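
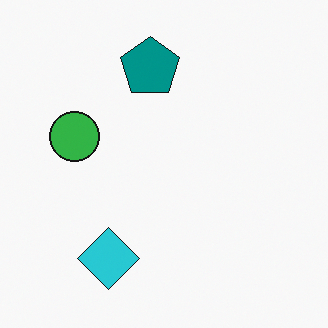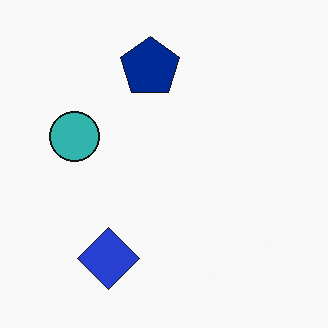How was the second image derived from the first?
This is the original image hue-shifted by a small amount.

Every shape's color has rotated by the same amount around the hue wheel — a uniform hue shift.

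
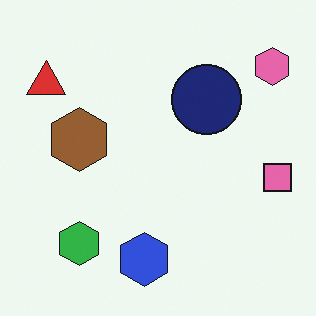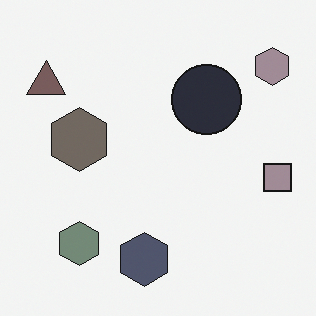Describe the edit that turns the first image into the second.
This is the original image made much more muted (saturation change).

All colors are more muted and greyish — a global saturation change.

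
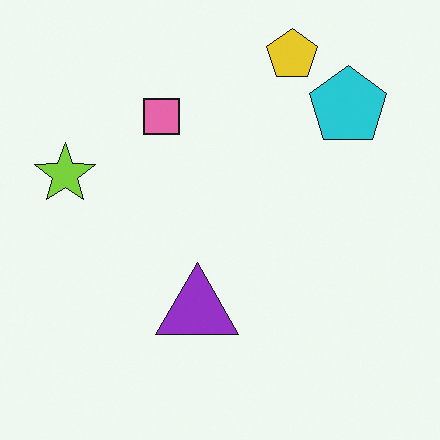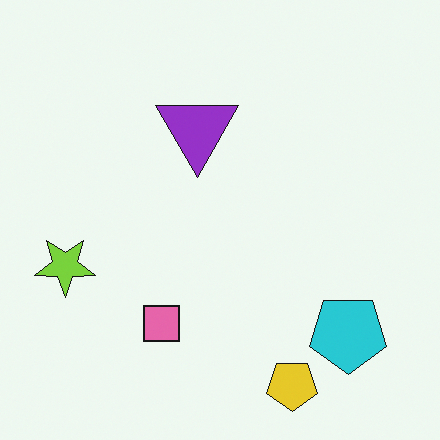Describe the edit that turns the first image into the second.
The second image is the first flipped vertically (top ↔ bottom).

The yellow pentagon is in the top of the first image and the bottom of the second — shapes on opposite sides of the horizontal midline have swapped in a mirror flip.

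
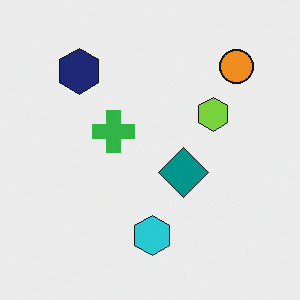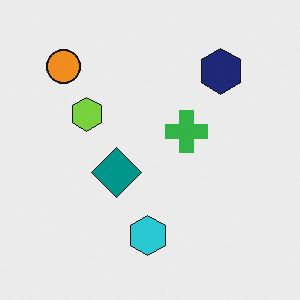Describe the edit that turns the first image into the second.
It was flipped horizontally (left ↔ right).

The orange circle is in the top-right of the first image and the top-left of the second — shapes on opposite sides of the vertical midline have swapped in a mirror flip.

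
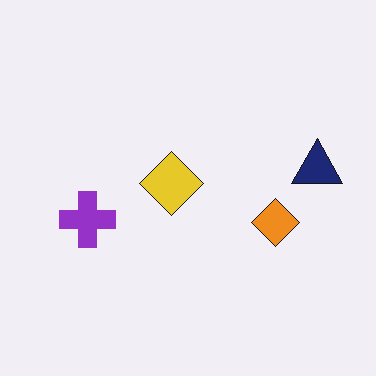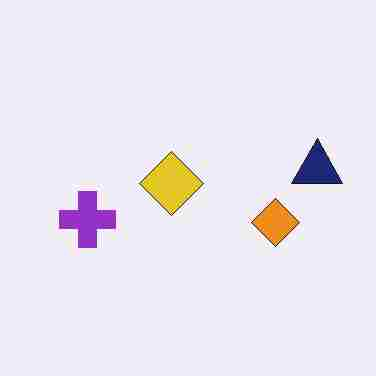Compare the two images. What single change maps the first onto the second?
Heavily JPEG-compressed with obvious blocking artifacts.

Blocky 8×8 compression artifacts appear around shape edges and the flat background shows ringing — characteristic JPEG degradation.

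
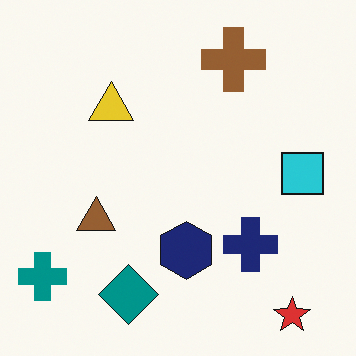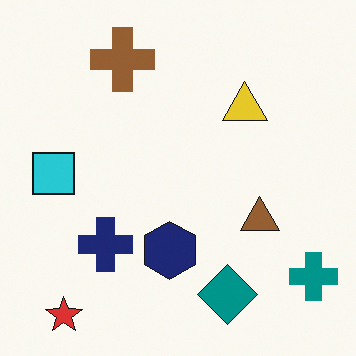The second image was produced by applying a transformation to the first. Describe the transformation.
The second image is the first flipped horizontally (left ↔ right).

The teal cross is in the bottom-left of the first image and the bottom-right of the second — shapes on opposite sides of the vertical midline have swapped in a mirror flip.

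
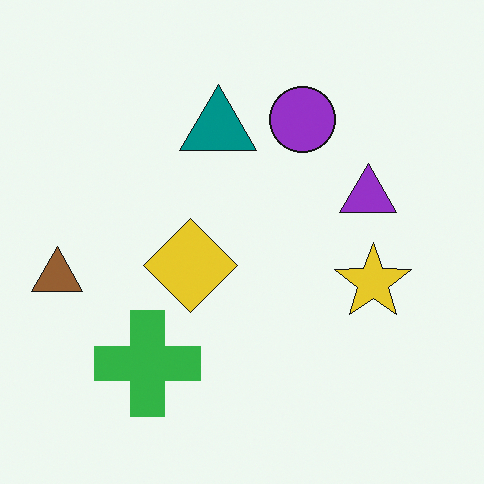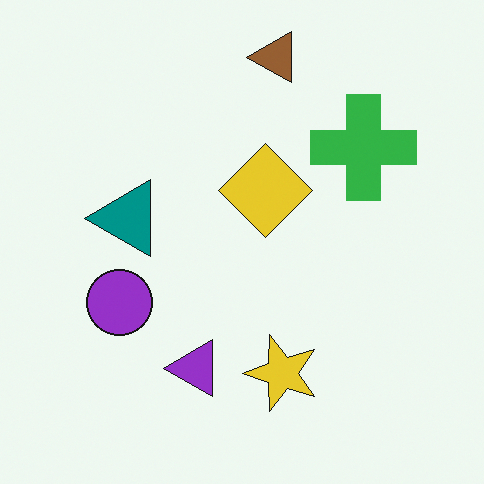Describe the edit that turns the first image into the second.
The second image is the first transposed (reflected across the top-left ↔ bottom-right diagonal).

Shapes have swapped their row and column positions — what was in the top-right is now in the bottom-left — a diagonal reflection.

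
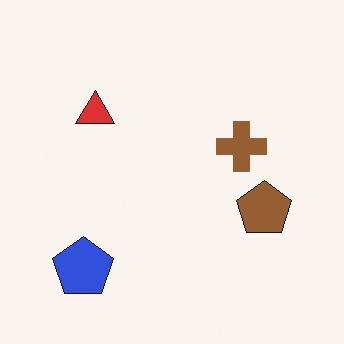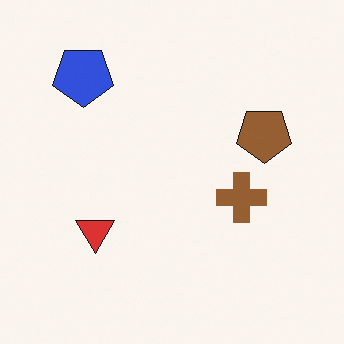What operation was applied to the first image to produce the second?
Flipped vertically (top ↔ bottom).

The blue pentagon is in the bottom-left of the first image and the top-left of the second — shapes on opposite sides of the horizontal midline have swapped in a mirror flip.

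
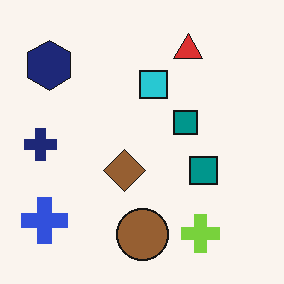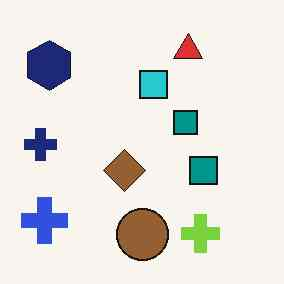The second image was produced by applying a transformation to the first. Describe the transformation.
The second image is the first JPEG-compressed with visible artifacts.

Blocky 8×8 compression artifacts appear around shape edges and the flat background shows ringing — characteristic JPEG degradation.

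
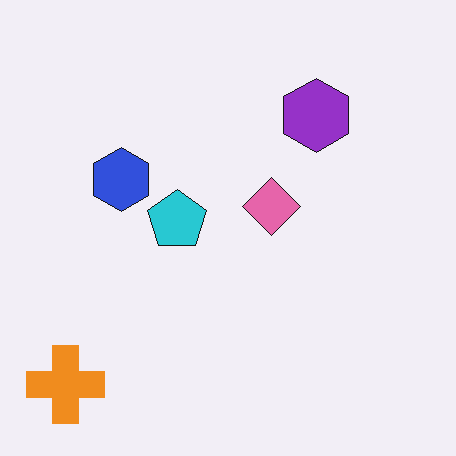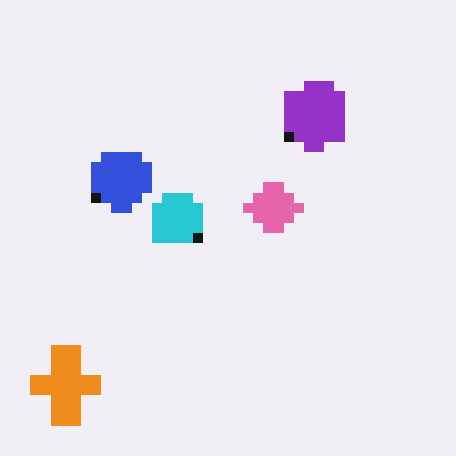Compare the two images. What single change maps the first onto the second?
The second image is the first heavily pixelated into large blocks.

Shapes are reduced to large square blocks; fine edges and outlines are lost — a downscale-then-upscale (mosaic) effect.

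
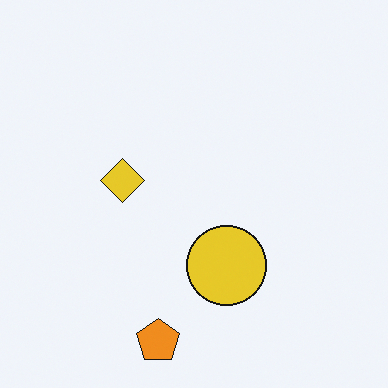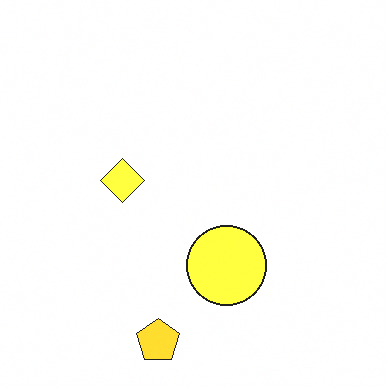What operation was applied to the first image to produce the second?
The transformation is: substantially brightened.

Every pixel — background and shapes alike — is uniformly brightened.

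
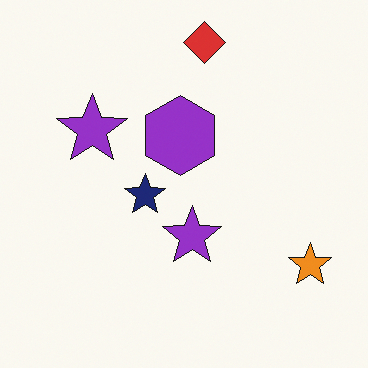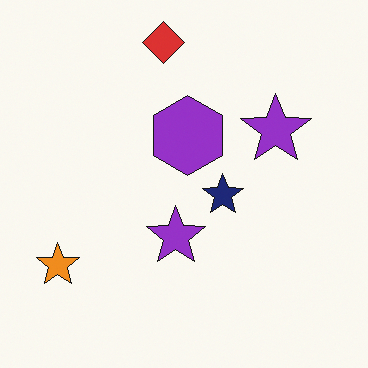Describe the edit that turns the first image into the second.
It was flipped horizontally (left ↔ right).

The orange star is in the bottom-right of the first image and the bottom-left of the second — shapes on opposite sides of the vertical midline have swapped in a mirror flip.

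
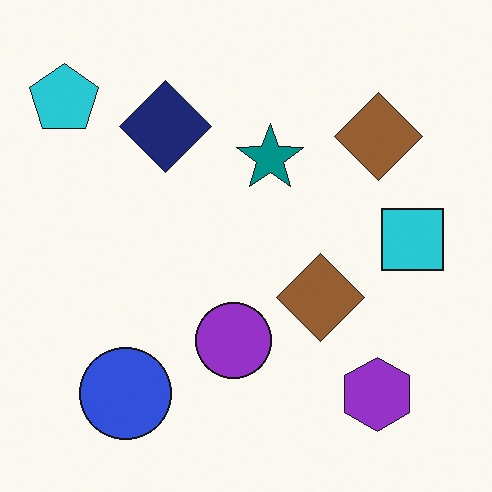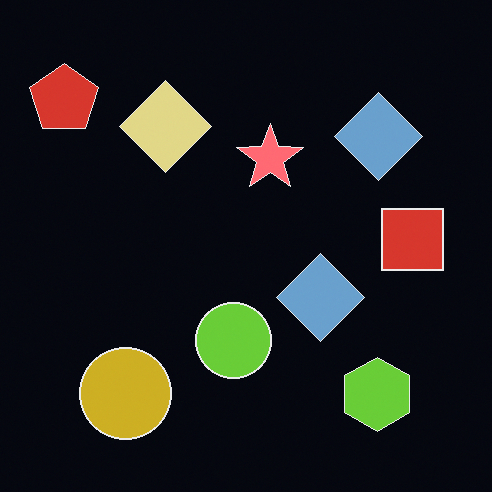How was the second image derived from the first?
The image was color-inverted (negative).

The light background has become dark and every shape's color is its complement — a photographic negative.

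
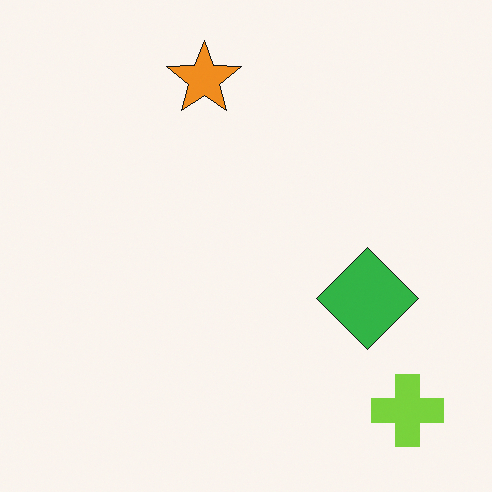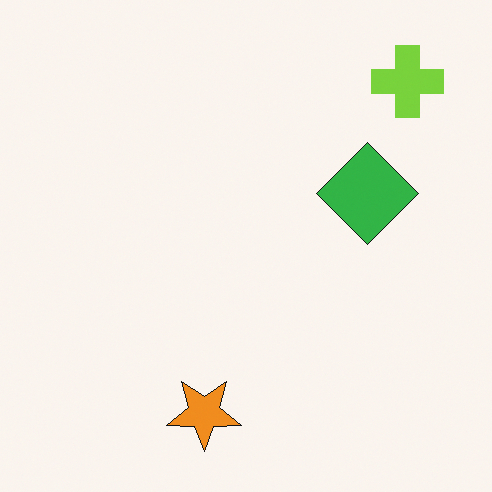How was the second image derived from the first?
It was flipped vertically (top ↔ bottom).

The orange star is in the top of the first image and the bottom of the second — shapes on opposite sides of the horizontal midline have swapped in a mirror flip.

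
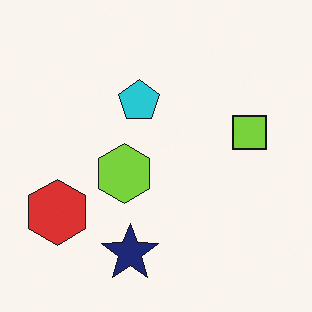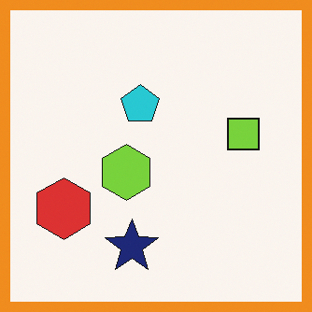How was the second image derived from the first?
This is the original image framed with a orange border.

A solid orange frame runs around the edge of the second image, with the content slightly shrunk inside it.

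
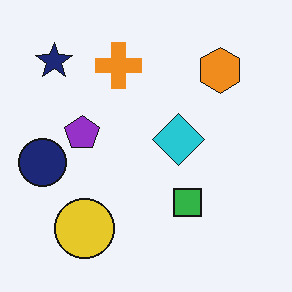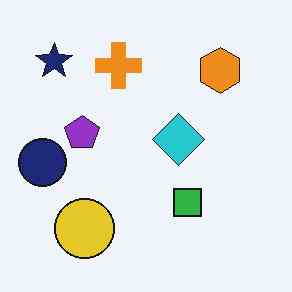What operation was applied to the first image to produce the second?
The transformation is: JPEG-compressed with visible artifacts.

Blocky 8×8 compression artifacts appear around shape edges and the flat background shows ringing — characteristic JPEG degradation.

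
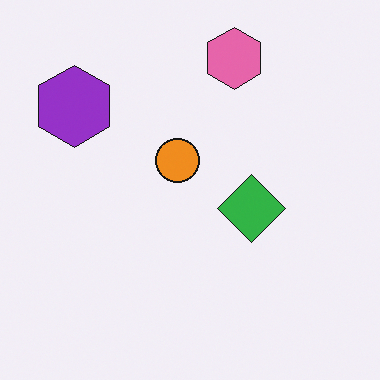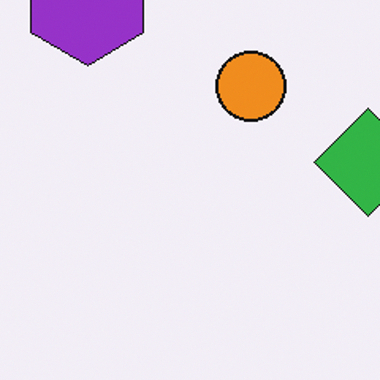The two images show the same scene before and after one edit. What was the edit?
The second image is the first cropped slightly and scaled back up.

The visible shapes are larger and the field of view is narrower; shapes near the original edges may be partly or wholly outside the frame — a crop-and-rescale.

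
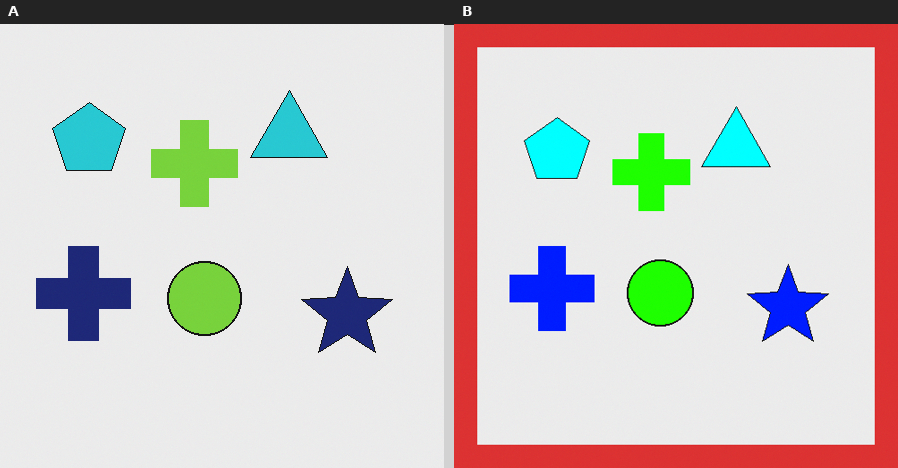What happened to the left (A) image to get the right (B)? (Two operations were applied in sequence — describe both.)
It was made much more vivid (saturation change), then framed with a red border.

All colors are more vivid — a global saturation change. A solid red frame runs around the edge of the right (B) image, with the content slightly shrunk inside it.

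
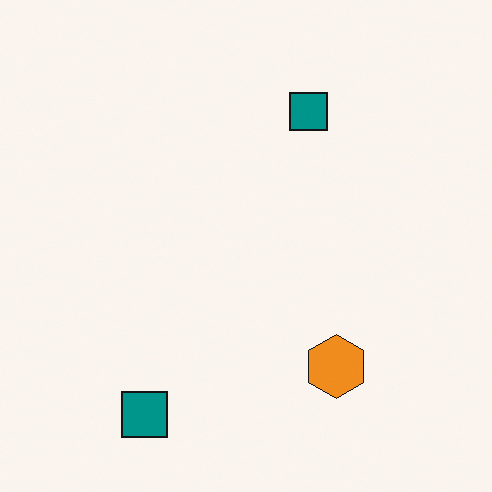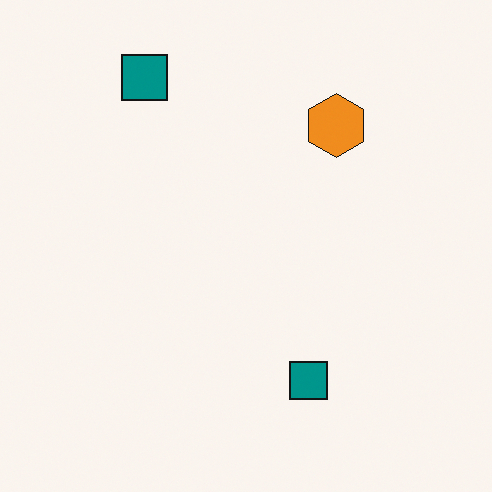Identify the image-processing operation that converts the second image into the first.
It was flipped vertically (top ↔ bottom).

The orange hexagon is in the top-right of the second image and the bottom-right of the first — shapes on opposite sides of the horizontal midline have swapped in a mirror flip.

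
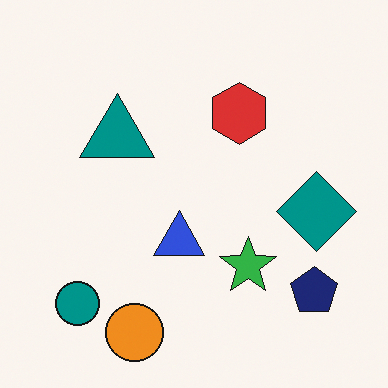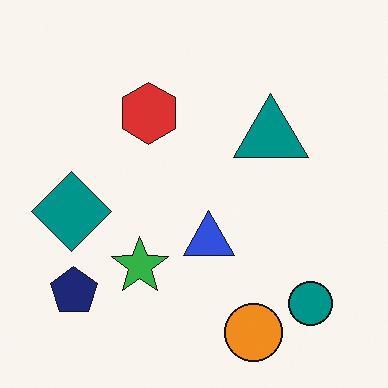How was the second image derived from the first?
It was flipped horizontally (left ↔ right).

The teal diamond is in the right of the first image and the left of the second — shapes on opposite sides of the vertical midline have swapped in a mirror flip.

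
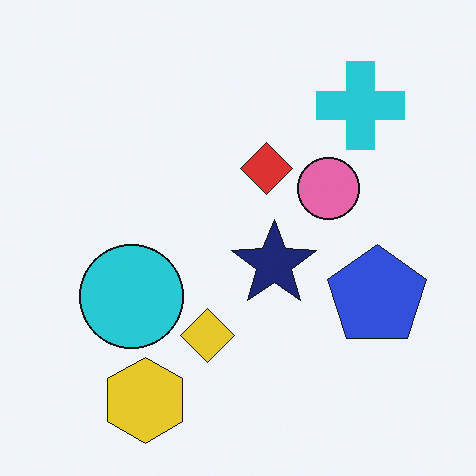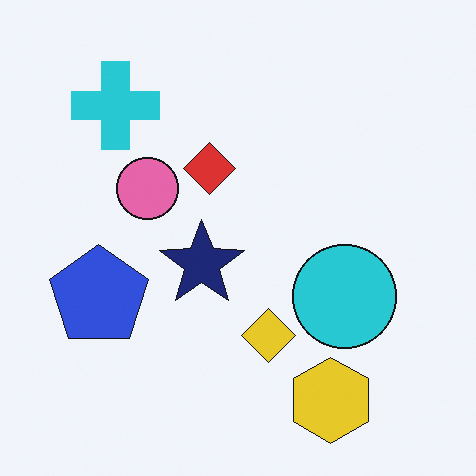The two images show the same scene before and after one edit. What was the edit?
This is the original image flipped horizontally (left ↔ right).

The blue pentagon is in the right of the first image and the left of the second — shapes on opposite sides of the vertical midline have swapped in a mirror flip.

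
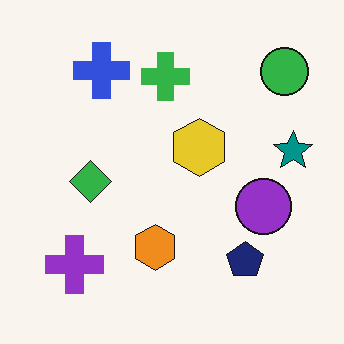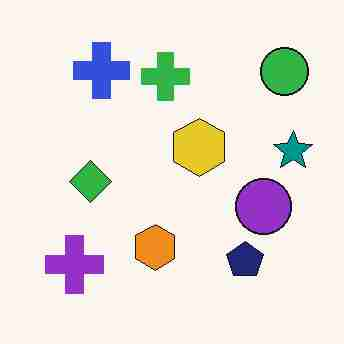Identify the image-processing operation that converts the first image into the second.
The second image is the first degraded with heavy JPEG compression.

Blocky 8×8 compression artifacts appear around shape edges and the flat background shows ringing — characteristic JPEG degradation.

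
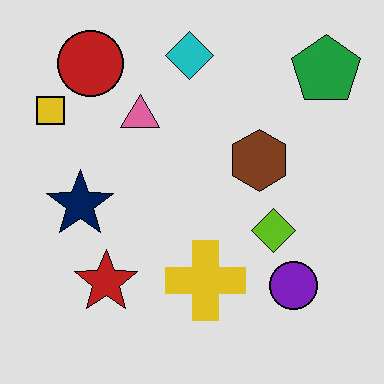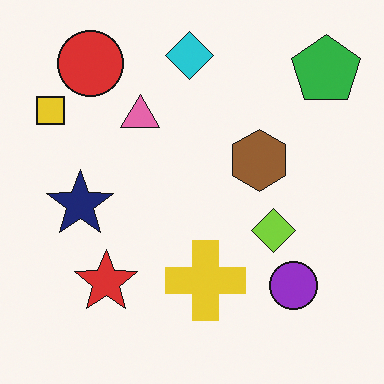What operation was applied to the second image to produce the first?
The image was moderately posterized.

Each flat color has snapped to a coarser quantized level — most visibly, the near-white background has dropped to a flat grey.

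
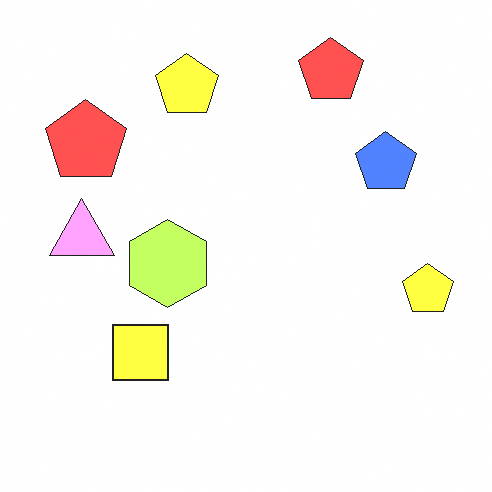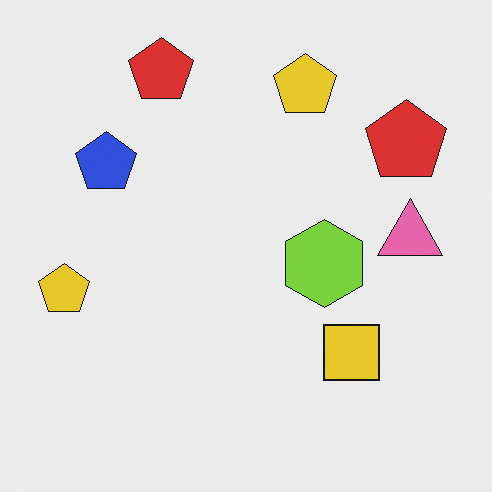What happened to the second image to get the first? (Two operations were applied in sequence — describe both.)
The transformation is: flipped horizontally (left ↔ right), then noticeably brightened.

The pink triangle is in the right of the second image and the left of the first — shapes on opposite sides of the vertical midline have swapped in a mirror flip. Every pixel — background and shapes alike — is uniformly brightened.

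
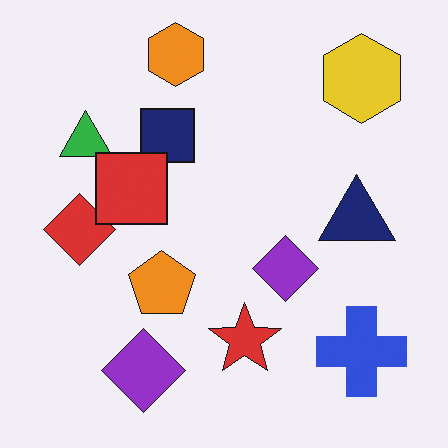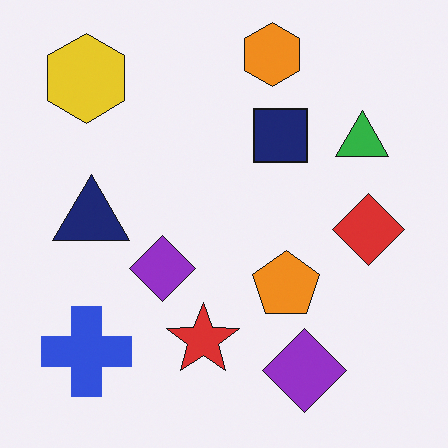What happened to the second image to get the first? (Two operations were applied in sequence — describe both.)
The transformation is: flipped horizontally (left ↔ right), then overlaid with an additional red square.

The red diamond is in the right of the second image and the left of the first — shapes on opposite sides of the vertical midline have swapped in a mirror flip. A red square appears in the first image that is absent from the second.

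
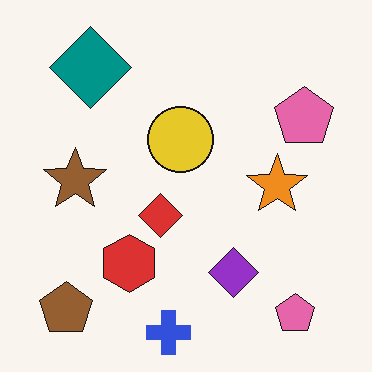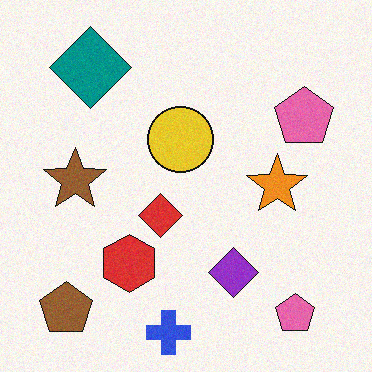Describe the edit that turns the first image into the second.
The transformation is: degraded with subtle gaussian noise.

Random speckle covers the whole image, including the flat background.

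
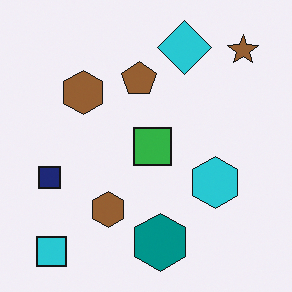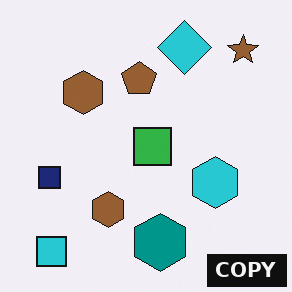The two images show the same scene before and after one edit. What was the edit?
Watermarked with the text "COPY" in the lower-right corner.

A dark label reading "COPY" appears in the lower-right corner.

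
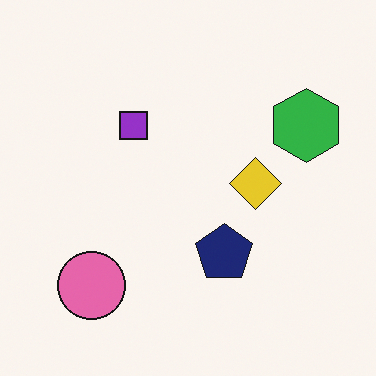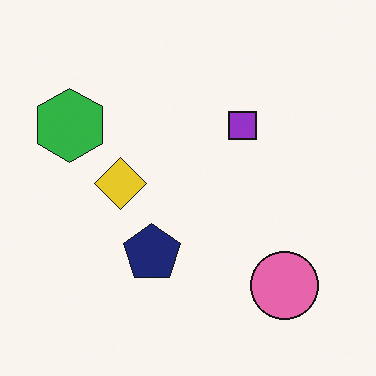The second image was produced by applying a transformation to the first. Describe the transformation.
It was flipped horizontally (left ↔ right).

The green hexagon is in the top-right of the first image and the top-left of the second — shapes on opposite sides of the vertical midline have swapped in a mirror flip.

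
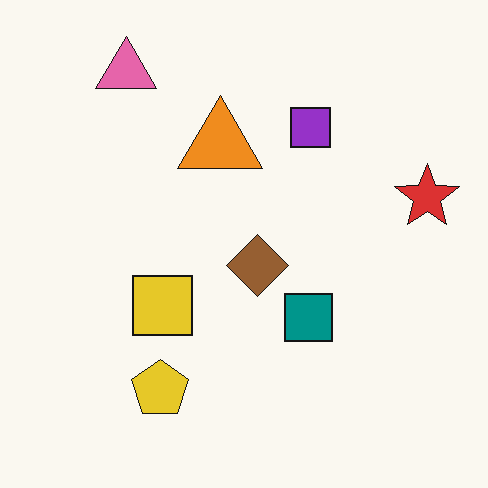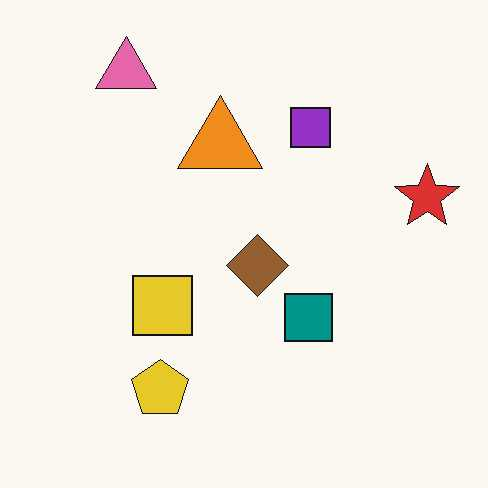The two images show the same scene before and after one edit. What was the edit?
The second image is the first given moderate JPEG compression.

Blocky 8×8 compression artifacts appear around shape edges and the flat background shows ringing — characteristic JPEG degradation.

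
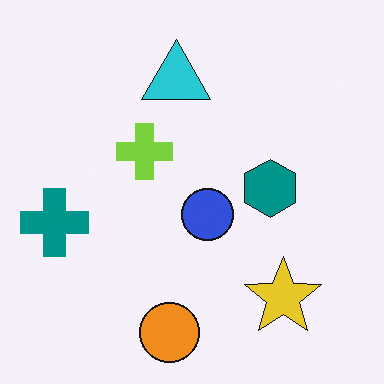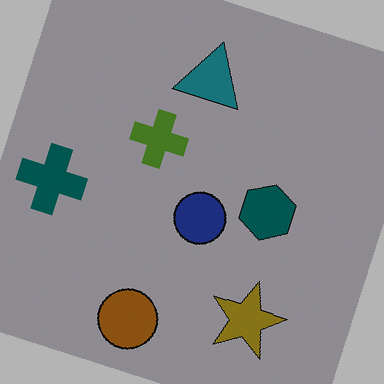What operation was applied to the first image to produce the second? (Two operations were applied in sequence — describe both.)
Noticeably darkened, then rotated clockwise by a moderate amount.

Every pixel — background and shapes alike — is uniformly darkened. Every shape is tilted by the same angle and the image corners show triangular fill wedges — a whole-image rotation by a non-right angle.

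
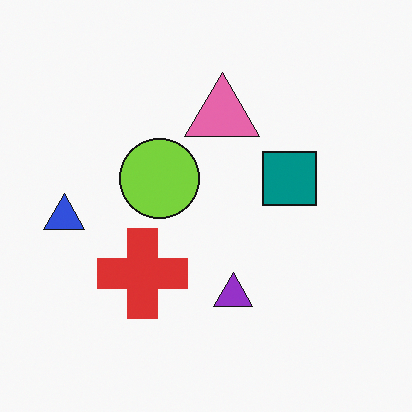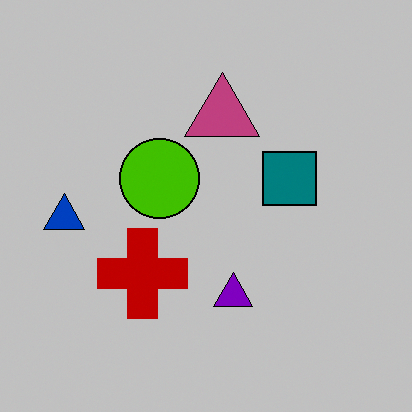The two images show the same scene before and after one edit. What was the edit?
This is the original image aggressively posterized.

Each flat color has snapped to a coarser quantized level — most visibly, the near-white background has dropped to a flat grey.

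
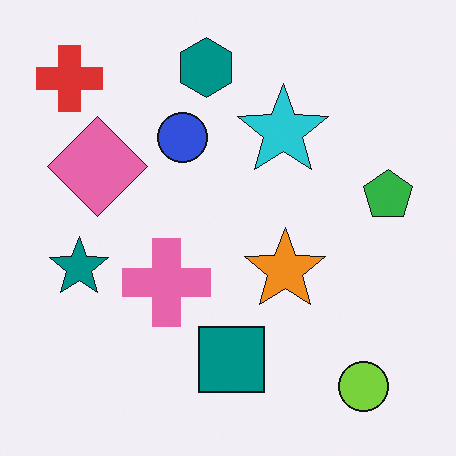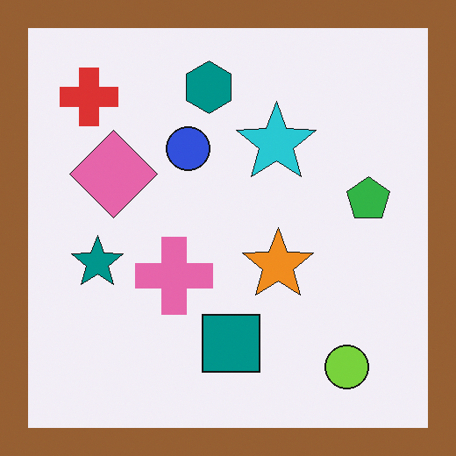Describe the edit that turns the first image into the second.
The second image is the first framed with a brown border.

A solid brown frame runs around the edge of the second image, with the content slightly shrunk inside it.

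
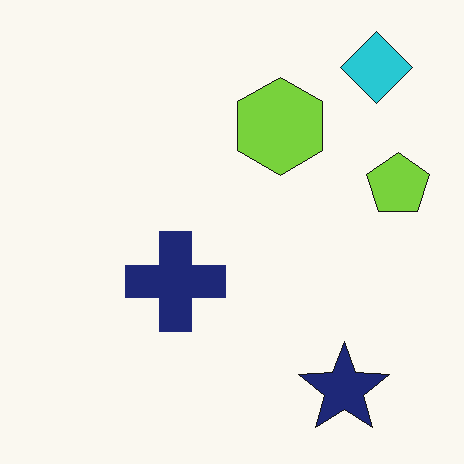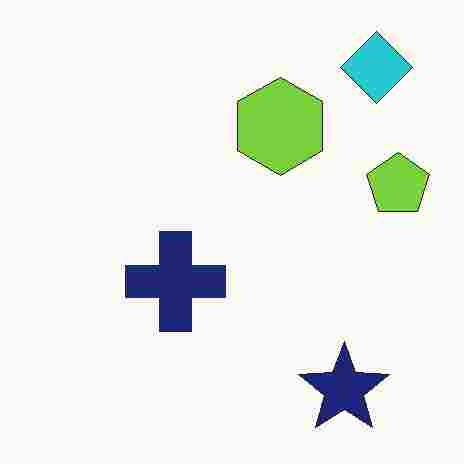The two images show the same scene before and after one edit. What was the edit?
The second image is the first degraded with heavy JPEG compression.

Blocky 8×8 compression artifacts appear around shape edges and the flat background shows ringing — characteristic JPEG degradation.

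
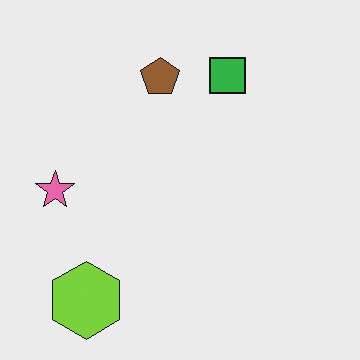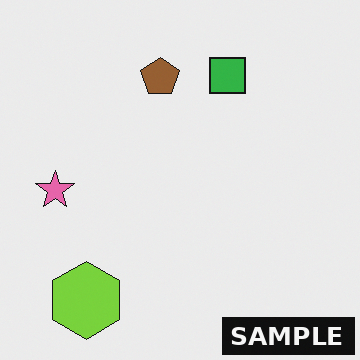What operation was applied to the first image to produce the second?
Watermarked with the text "SAMPLE" in the lower-right corner.

A dark label reading "SAMPLE" appears in the lower-right corner.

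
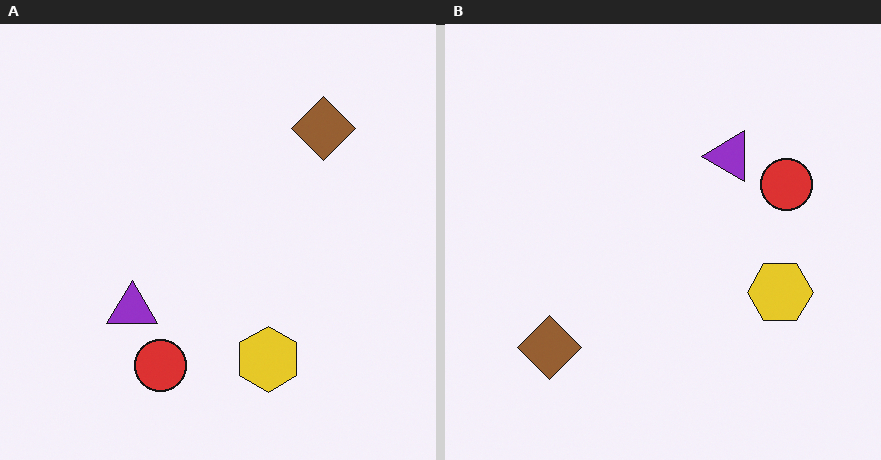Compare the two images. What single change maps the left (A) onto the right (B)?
The right (B) image is the left (A) transposed (reflected across the top-left ↔ bottom-right diagonal).

Shapes have swapped their row and column positions — what was in the top-right is now in the bottom-left — a diagonal reflection.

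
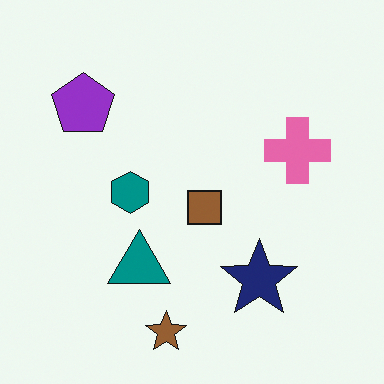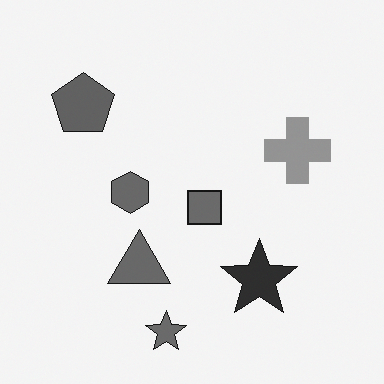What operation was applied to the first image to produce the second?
The second image is the first converted to grayscale.

All color is removed — every shape is now a shade of grey.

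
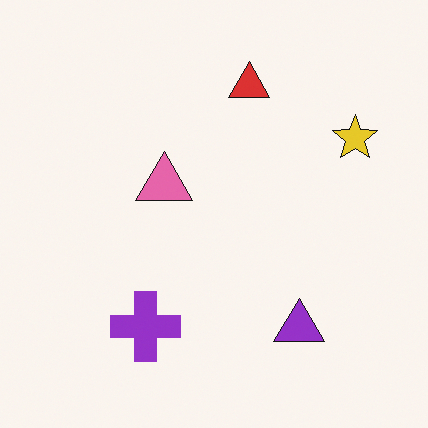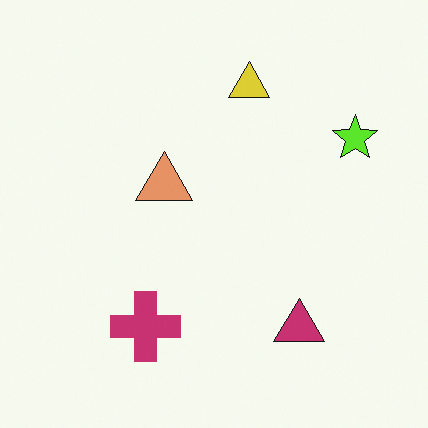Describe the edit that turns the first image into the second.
The image was hue-shifted by a small amount.

Every shape's color has rotated by the same amount around the hue wheel — a uniform hue shift.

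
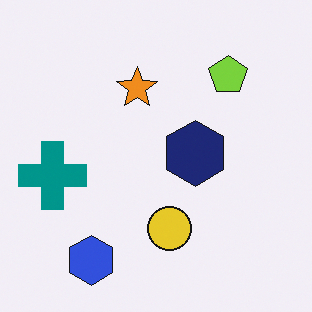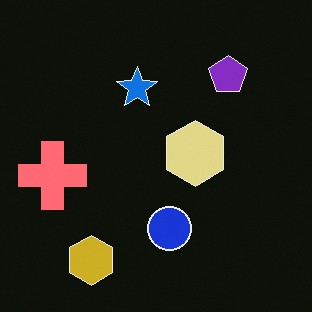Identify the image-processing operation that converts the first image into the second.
Color-inverted (negative).

The light background has become dark and every shape's color is its complement — a photographic negative.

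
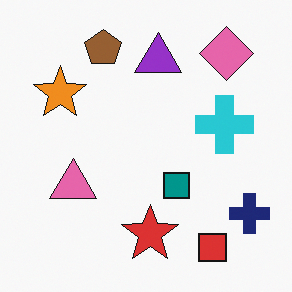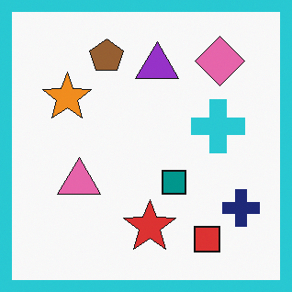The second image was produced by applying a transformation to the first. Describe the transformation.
This is the original image framed with a cyan border.

A solid cyan frame runs around the edge of the second image, with the content slightly shrunk inside it.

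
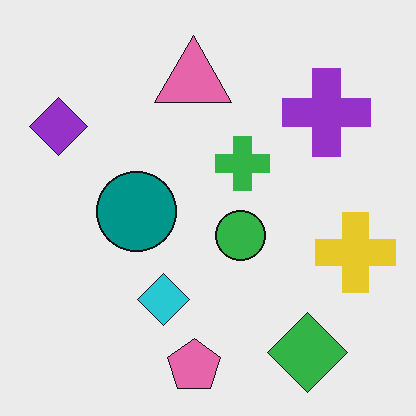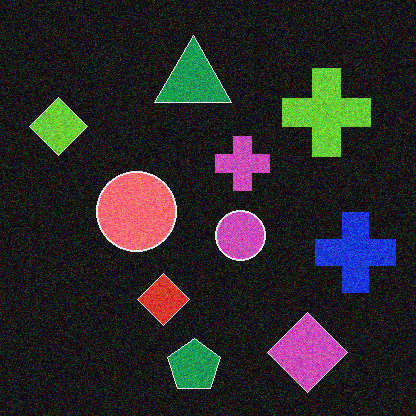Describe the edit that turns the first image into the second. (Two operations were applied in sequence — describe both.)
This is the original image degraded with moderate additive noise, then color-inverted (negative).

Random speckle covers the whole image, including the flat background. The light background has become dark and every shape's color is its complement — a photographic negative.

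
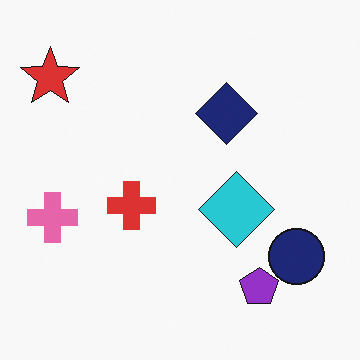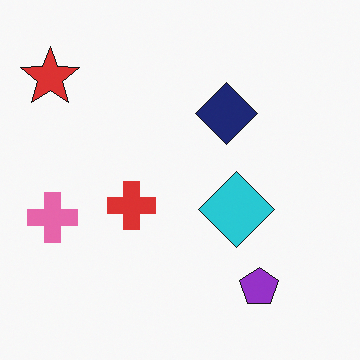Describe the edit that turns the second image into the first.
The first image is the second overlaid with an additional navy circle.

A navy circle appears in the first image that is absent from the second.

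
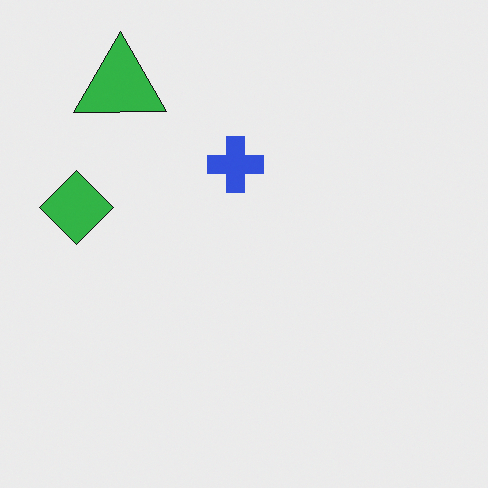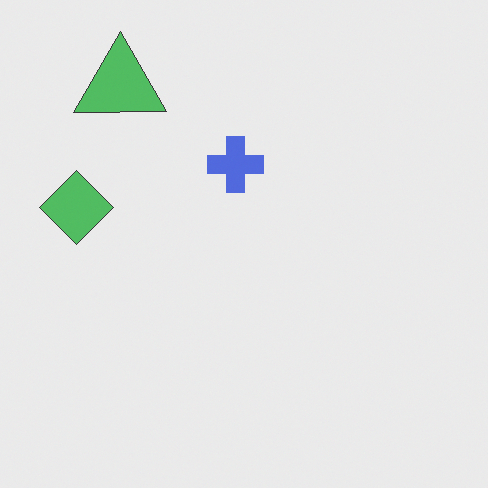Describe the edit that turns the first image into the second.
The image was given slightly reduced contrast.

Tones are pushed toward mid-grey across the whole image — a global contrast change.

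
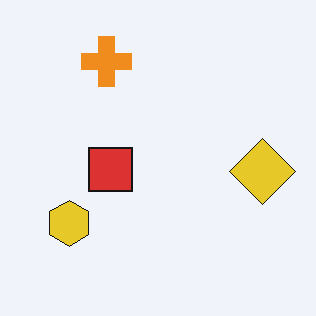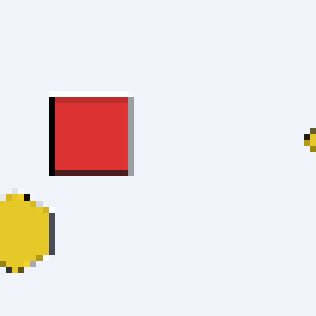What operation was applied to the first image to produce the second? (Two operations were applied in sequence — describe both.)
This is the original image cropped tightly and scaled back up, then pixelated into visible square blocks.

The visible shapes are larger and the field of view is narrower; shapes near the original edges may be partly or wholly outside the frame — a crop-and-rescale. Shapes are reduced to large square blocks; fine edges and outlines are lost — a downscale-then-upscale (mosaic) effect.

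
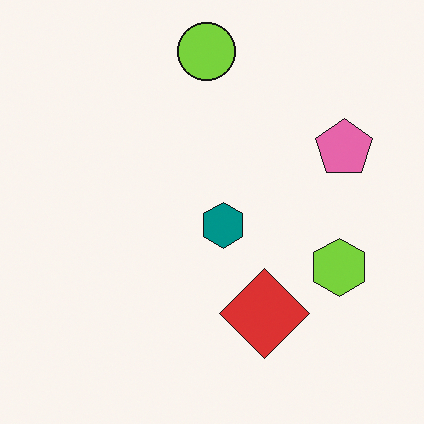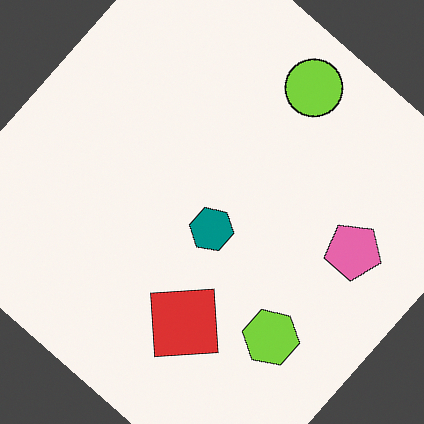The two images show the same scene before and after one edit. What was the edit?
It was rotated clockwise by a large amount — several tens of degrees.

Every shape is tilted by the same angle and the image corners show triangular fill wedges — a whole-image rotation by a non-right angle.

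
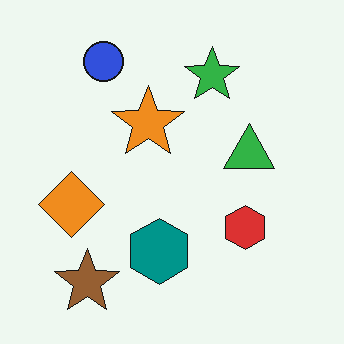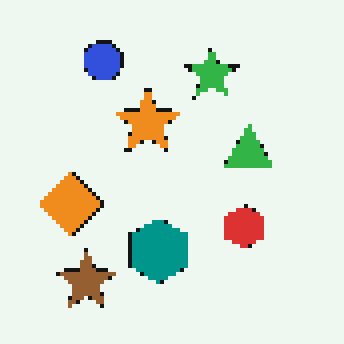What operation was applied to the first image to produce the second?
The image was mildly pixelated.

Shapes are reduced to large square blocks; fine edges and outlines are lost — a downscale-then-upscale (mosaic) effect.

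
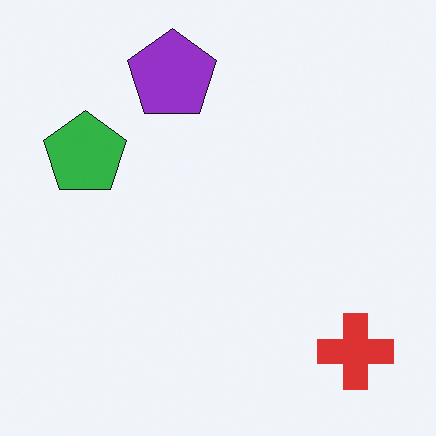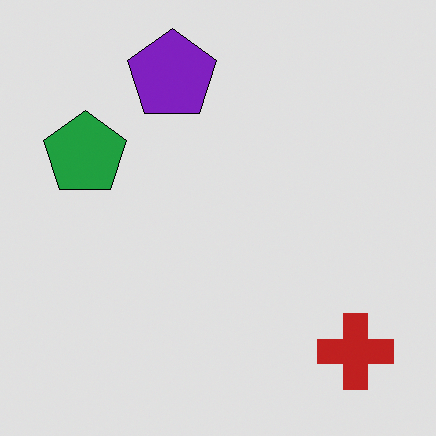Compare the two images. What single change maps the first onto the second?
It was posterized to a reduced palette.

Each flat color has snapped to a coarser quantized level — most visibly, the near-white background has dropped to a flat grey.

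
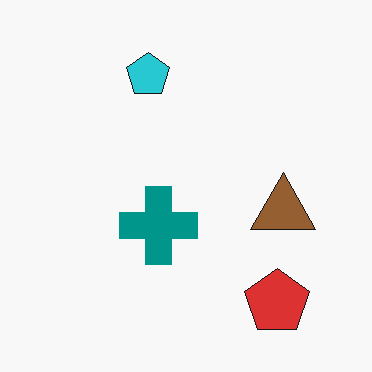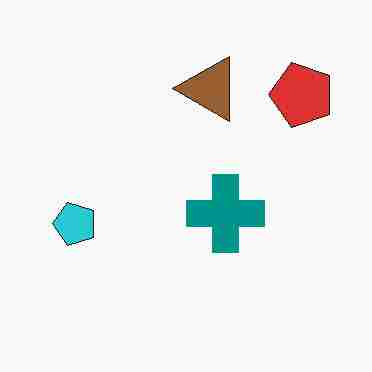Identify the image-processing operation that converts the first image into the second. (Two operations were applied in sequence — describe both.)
The image was rotated 90° counter-clockwise, then degraded with heavy JPEG compression.

The red pentagon sits in the bottom-right of the first image and the top-right of the second — consistent with a whole-image 90° counter-clockwise rotation. Blocky 8×8 compression artifacts appear around shape edges and the flat background shows ringing — characteristic JPEG degradation.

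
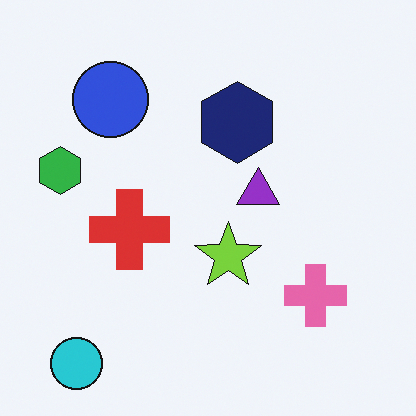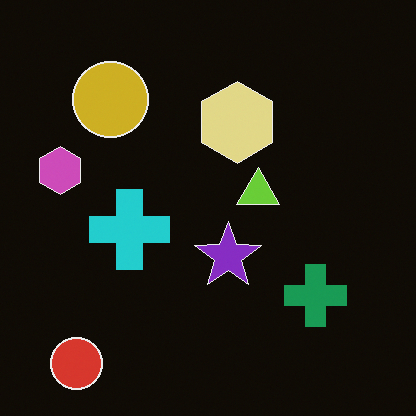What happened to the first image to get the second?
It was color-inverted (negative).

The light background has become dark and every shape's color is its complement — a photographic negative.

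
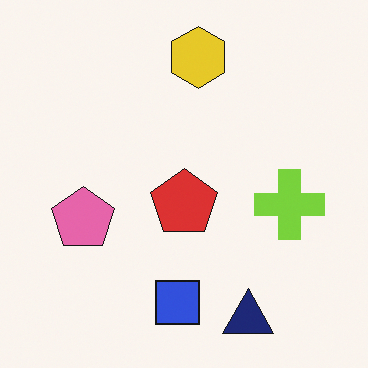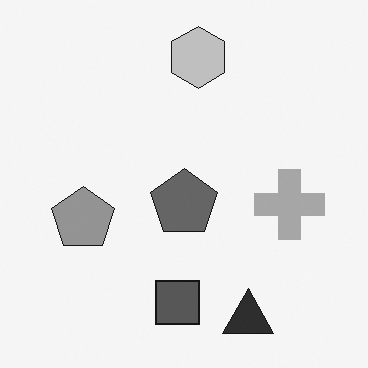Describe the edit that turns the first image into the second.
The transformation is: converted to grayscale.

All color is removed — every shape is now a shade of grey.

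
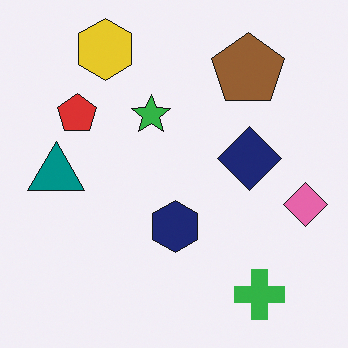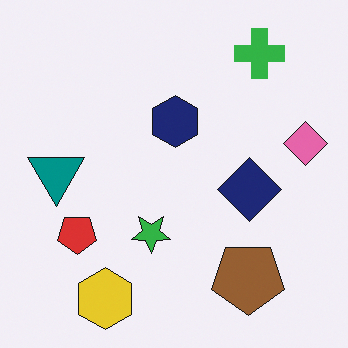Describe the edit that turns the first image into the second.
This is the original image flipped vertically (top ↔ bottom).

The yellow hexagon is in the top-left of the first image and the bottom-left of the second — shapes on opposite sides of the horizontal midline have swapped in a mirror flip.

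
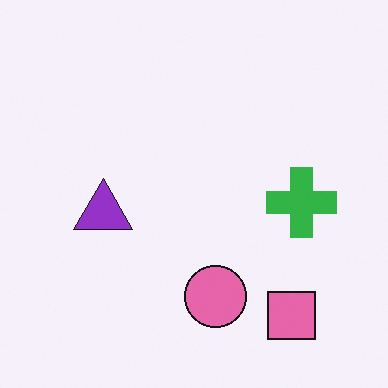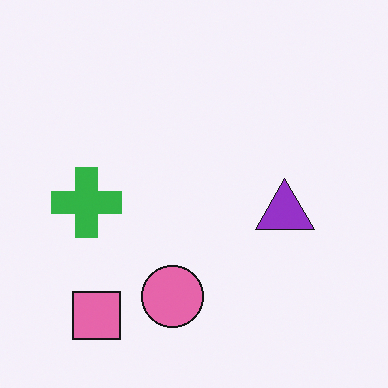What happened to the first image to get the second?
The transformation is: flipped horizontally (left ↔ right).

The green cross is in the right of the first image and the left of the second — shapes on opposite sides of the vertical midline have swapped in a mirror flip.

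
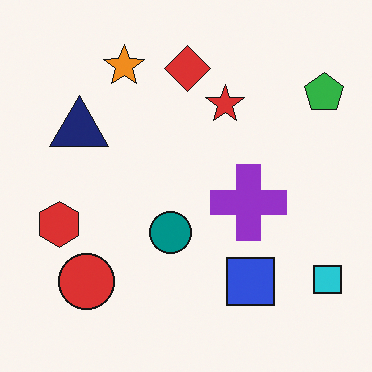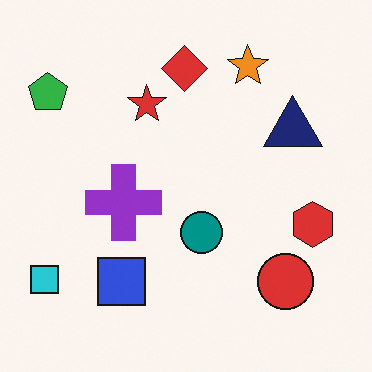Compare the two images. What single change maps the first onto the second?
The second image is the first flipped horizontally (left ↔ right).

The cyan square is in the bottom-right of the first image and the bottom-left of the second — shapes on opposite sides of the vertical midline have swapped in a mirror flip.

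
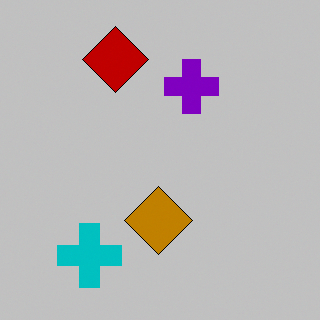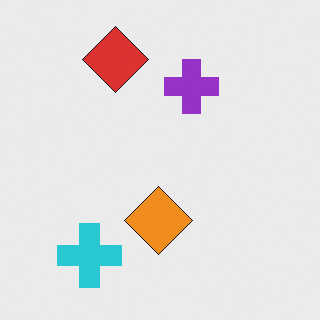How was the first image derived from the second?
Heavily posterized to just a handful of flat colors.

Each flat color has snapped to a coarser quantized level — most visibly, the near-white background has dropped to a flat grey.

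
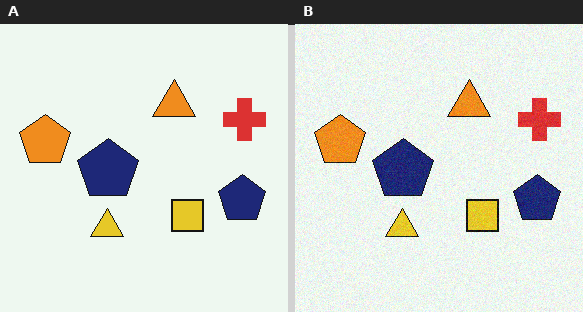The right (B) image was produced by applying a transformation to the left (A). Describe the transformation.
It was degraded with a light layer of grain.

Random speckle covers the whole image, including the flat background.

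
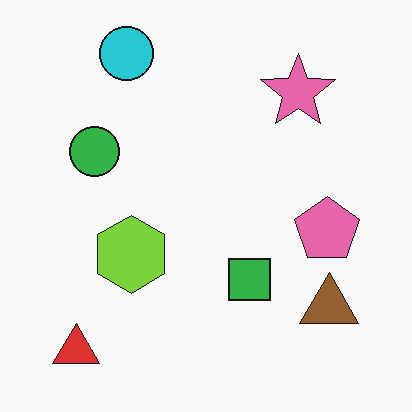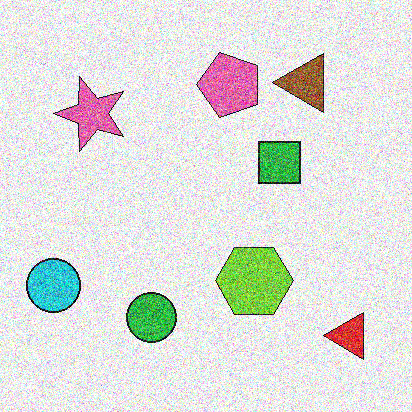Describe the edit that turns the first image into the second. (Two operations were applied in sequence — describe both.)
The image was degraded with a thick layer of grain, then rotated 90° counter-clockwise.

Random speckle covers the whole image, including the flat background. The red triangle sits in the bottom-left of the first image and the bottom-right of the second — consistent with a whole-image 90° counter-clockwise rotation.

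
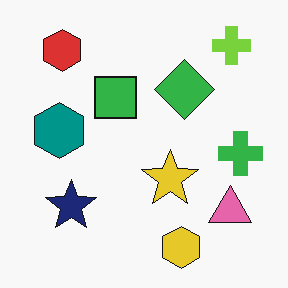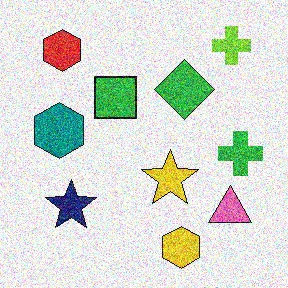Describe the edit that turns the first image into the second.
The second image is the first degraded with strong gaussian noise.

Random speckle covers the whole image, including the flat background.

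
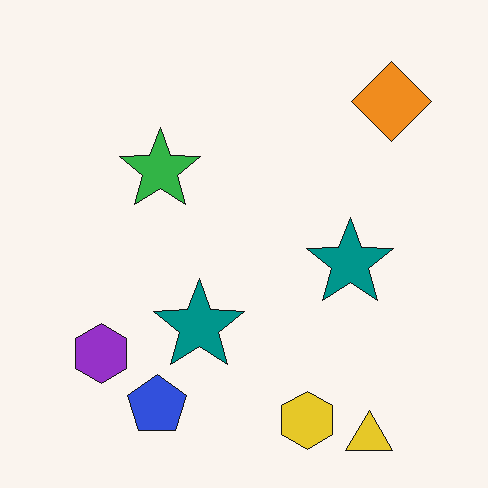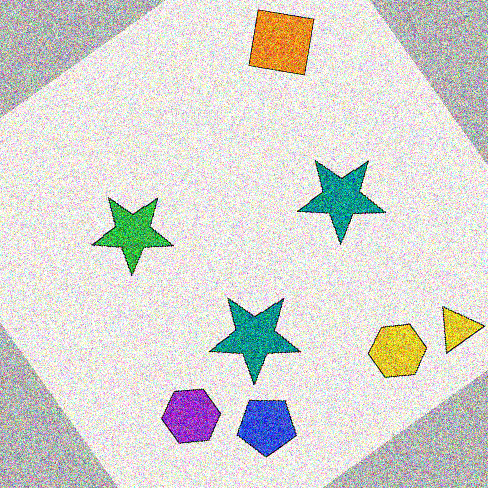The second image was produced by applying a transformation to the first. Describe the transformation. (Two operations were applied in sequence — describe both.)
The image was rotated counter-clockwise by a large amount — several tens of degrees, then degraded with a thick layer of grain.

Every shape is tilted by the same angle and the image corners show triangular fill wedges — a whole-image rotation by a non-right angle. Random speckle covers the whole image, including the flat background.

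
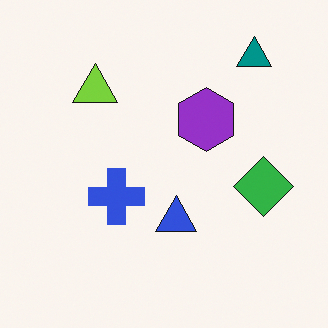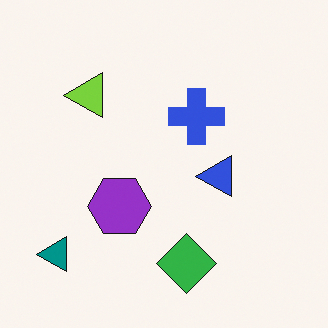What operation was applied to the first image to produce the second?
Transposed (reflected across the top-left ↔ bottom-right diagonal).

Shapes have swapped their row and column positions — what was in the top-right is now in the bottom-left — a diagonal reflection.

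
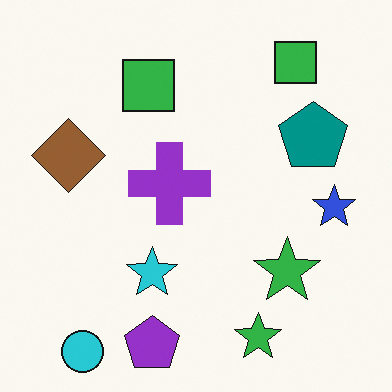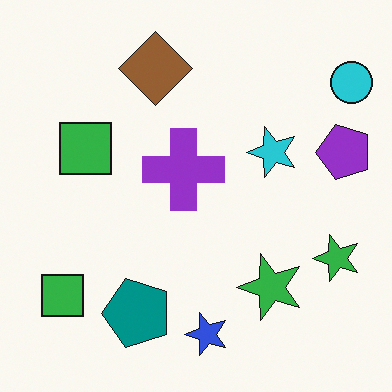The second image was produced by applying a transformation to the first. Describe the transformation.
It was transposed (reflected across the top-left ↔ bottom-right diagonal).

Shapes have swapped their row and column positions — what was in the top-right is now in the bottom-left — a diagonal reflection.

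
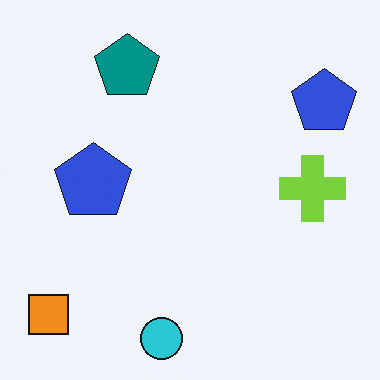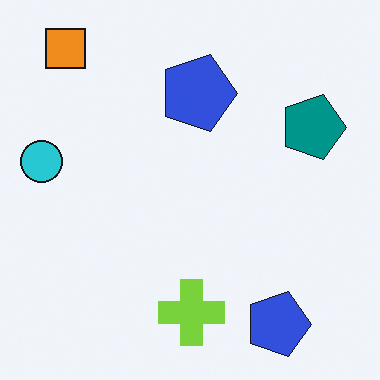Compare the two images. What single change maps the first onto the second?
It was rotated 90° clockwise.

The orange square sits in the bottom-left of the first image and the top-left of the second — consistent with a whole-image 90° clockwise rotation.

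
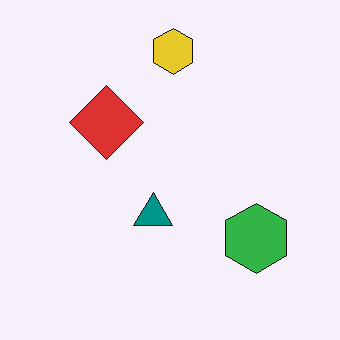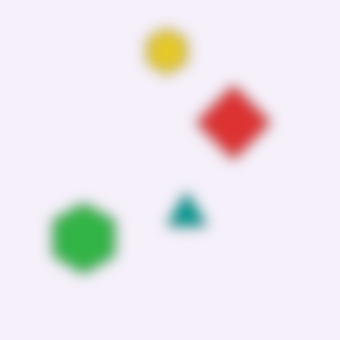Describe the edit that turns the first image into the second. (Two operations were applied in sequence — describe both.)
Heavily blurred, then flipped horizontally (left ↔ right).

Shape edges and outlines are uniformly softened across the whole image. The green hexagon is in the bottom-right of the first image and the bottom-left of the second — shapes on opposite sides of the vertical midline have swapped in a mirror flip.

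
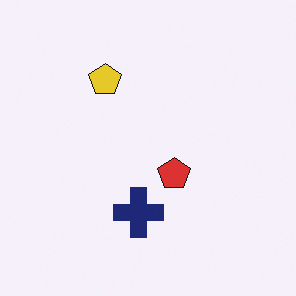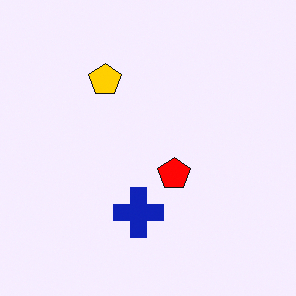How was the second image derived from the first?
The transformation is: made much more vivid (saturation change).

All colors are more vivid — a global saturation change.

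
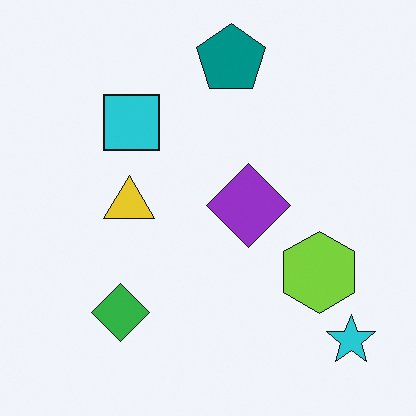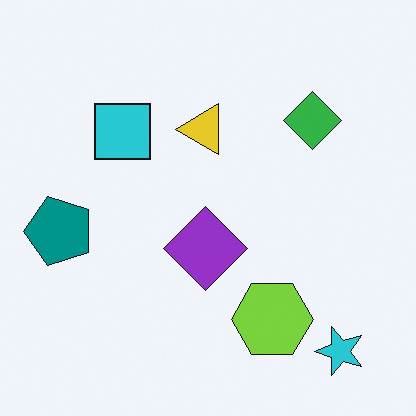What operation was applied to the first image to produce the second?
The transformation is: transposed (reflected across the top-left ↔ bottom-right diagonal).

Shapes have swapped their row and column positions — what was in the top-right is now in the bottom-left — a diagonal reflection.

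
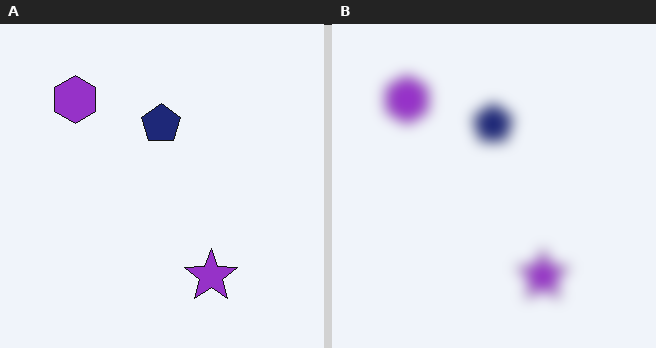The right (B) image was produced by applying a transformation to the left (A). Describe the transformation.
The transformation is: heavily blurred.

Shape edges and outlines are uniformly softened across the whole image.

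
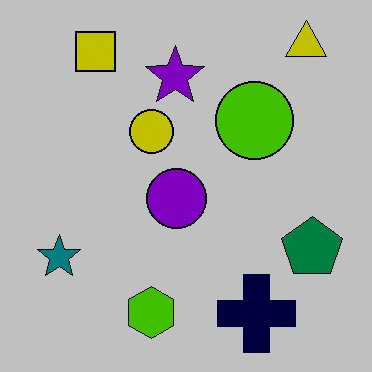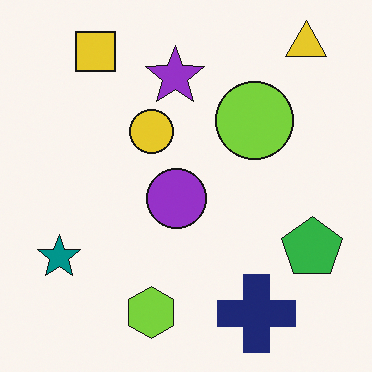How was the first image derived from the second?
The transformation is: aggressively posterized.

Each flat color has snapped to a coarser quantized level — most visibly, the near-white background has dropped to a flat grey.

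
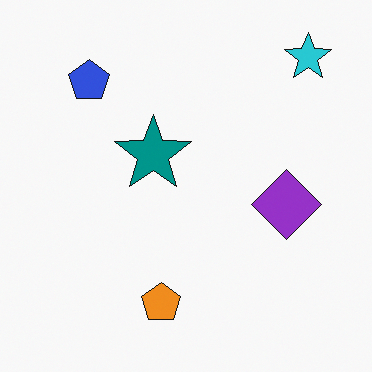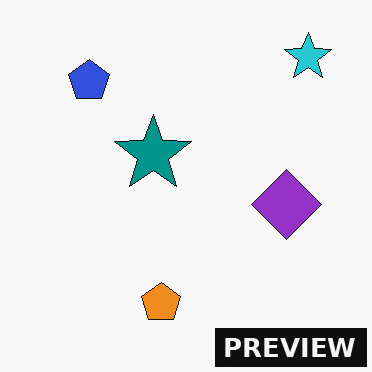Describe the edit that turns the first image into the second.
It was watermarked with the text "PREVIEW" in the lower-right corner.

A dark label reading "PREVIEW" appears in the lower-right corner.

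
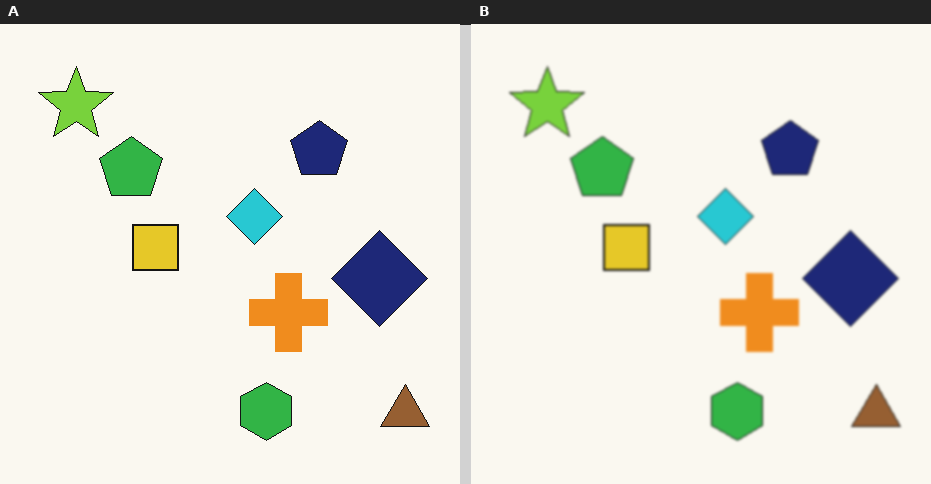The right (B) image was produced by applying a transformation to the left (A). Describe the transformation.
The transformation is: slightly softened.

Shape edges and outlines are uniformly softened across the whole image.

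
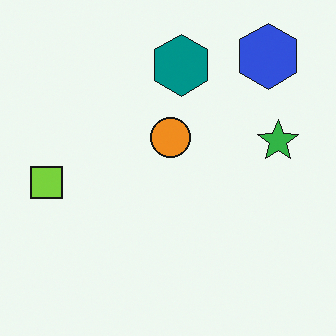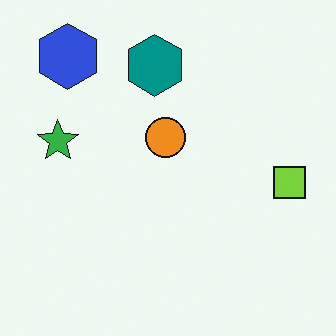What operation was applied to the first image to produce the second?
The second image is the first flipped horizontally (left ↔ right).

The lime square is in the left of the first image and the right of the second — shapes on opposite sides of the vertical midline have swapped in a mirror flip.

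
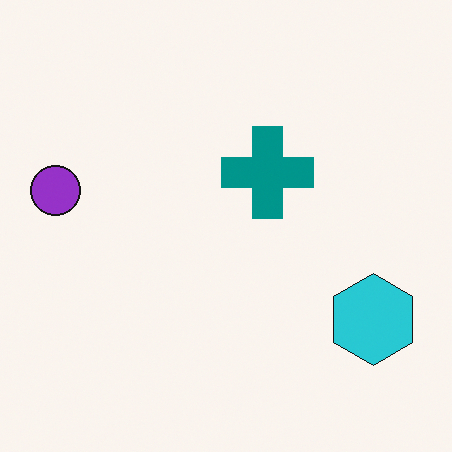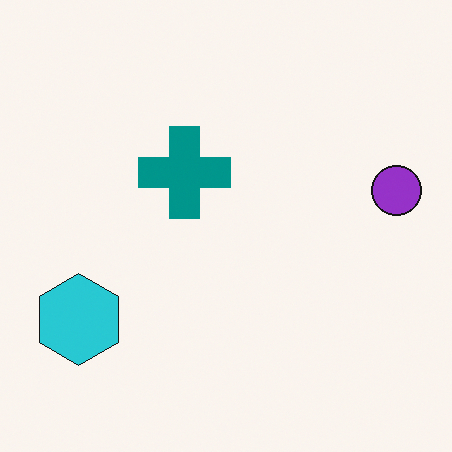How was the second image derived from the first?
The transformation is: flipped horizontally (left ↔ right).

The purple circle is in the left of the first image and the right of the second — shapes on opposite sides of the vertical midline have swapped in a mirror flip.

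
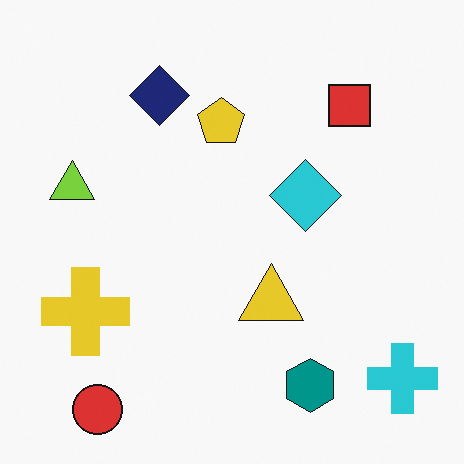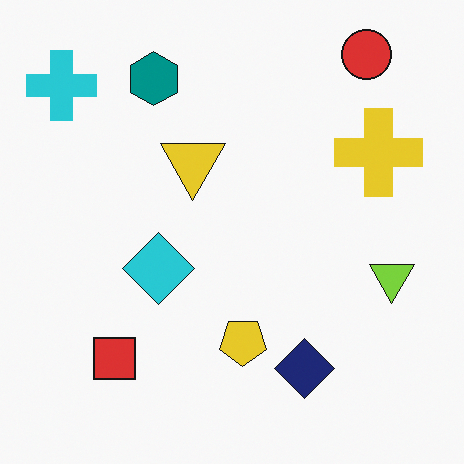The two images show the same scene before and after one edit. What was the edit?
The transformation is: rotated 180°.

The cyan cross sits in the bottom-right of the first image and the top-left of the second — consistent with a whole-image 180° rotation.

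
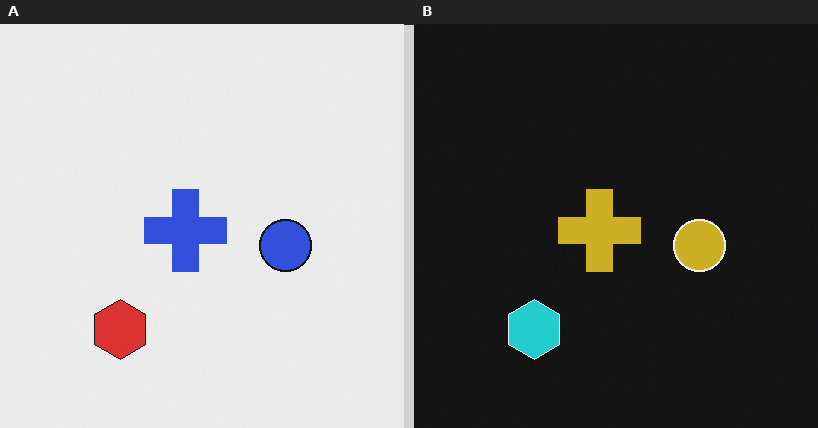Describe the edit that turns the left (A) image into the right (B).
Color-inverted (negative).

The light background has become dark and every shape's color is its complement — a photographic negative.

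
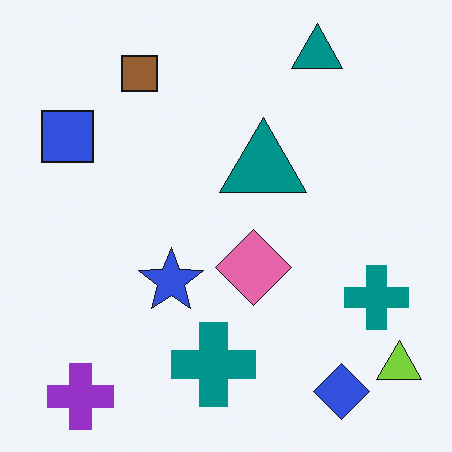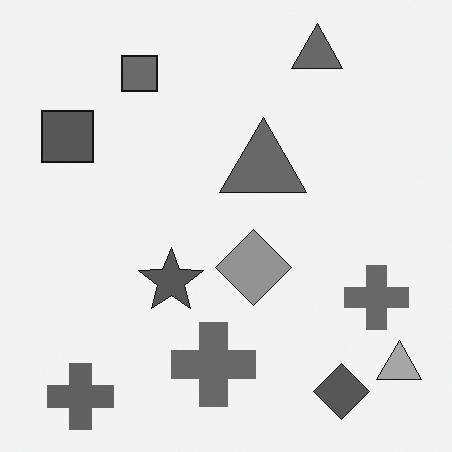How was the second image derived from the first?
The transformation is: converted to grayscale.

All color is removed — every shape is now a shade of grey.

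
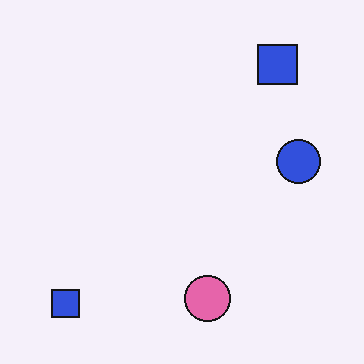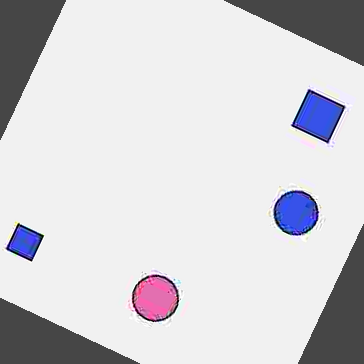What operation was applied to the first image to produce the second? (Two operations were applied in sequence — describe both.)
This is the original image heavily JPEG-compressed with obvious blocking artifacts, then rotated clockwise by a clearly visible amount.

Blocky 8×8 compression artifacts appear around shape edges and the flat background shows ringing — characteristic JPEG degradation. Every shape is tilted by the same angle and the image corners show triangular fill wedges — a whole-image rotation by a non-right angle.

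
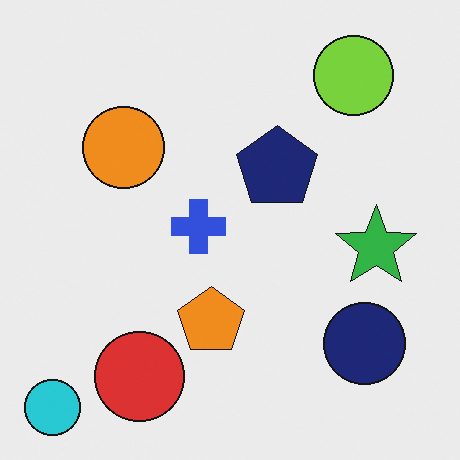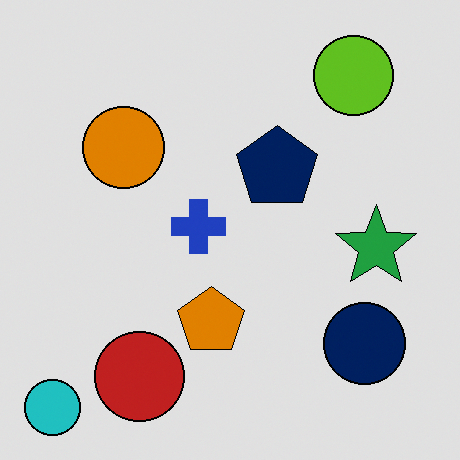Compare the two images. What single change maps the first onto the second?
It was posterized to a reduced palette.

Each flat color has snapped to a coarser quantized level — most visibly, the near-white background has dropped to a flat grey.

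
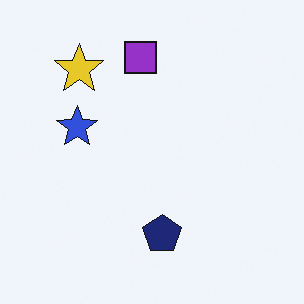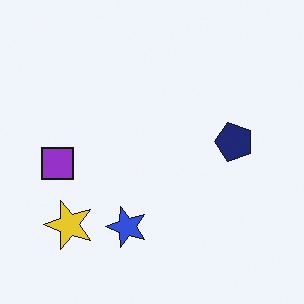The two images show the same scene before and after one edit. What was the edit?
The image was rotated 90° counter-clockwise.

The yellow star sits in the top-left of the first image and the bottom-left of the second — consistent with a whole-image 90° counter-clockwise rotation.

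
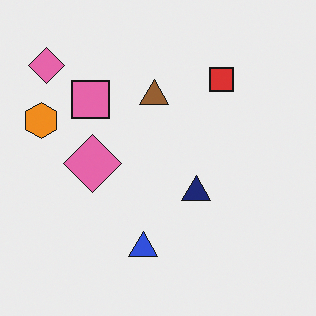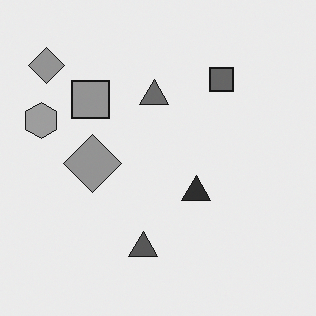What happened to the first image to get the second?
This is the original image converted to grayscale.

All color is removed — every shape is now a shade of grey.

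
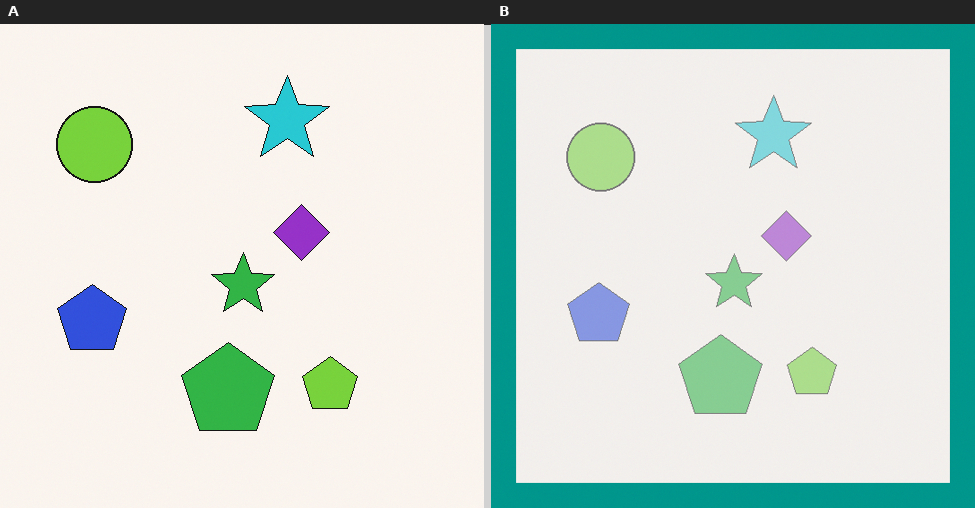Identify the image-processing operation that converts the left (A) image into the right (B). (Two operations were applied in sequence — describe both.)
The image was washed out (contrast reduced), then framed with a teal border.

Tones are pushed toward mid-grey across the whole image — a global contrast change. A solid teal frame runs around the edge of the right (B) image, with the content slightly shrunk inside it.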